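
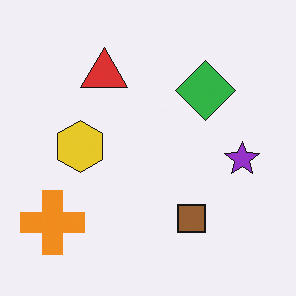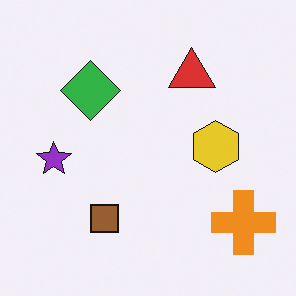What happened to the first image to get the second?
This is the original image flipped horizontally (left ↔ right).

The orange cross is in the bottom-left of the first image and the bottom-right of the second — shapes on opposite sides of the vertical midline have swapped in a mirror flip.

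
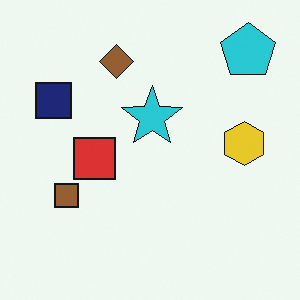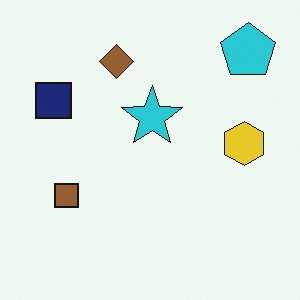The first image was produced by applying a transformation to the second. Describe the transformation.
The first image is the second overlaid with an additional red square.

A red square appears in the first image that is absent from the second.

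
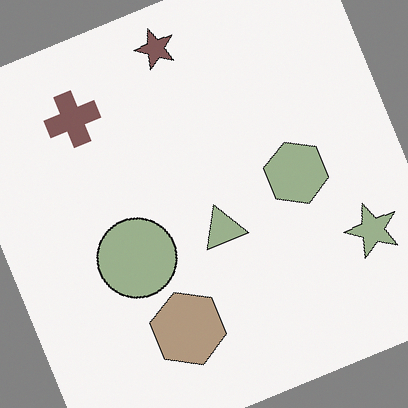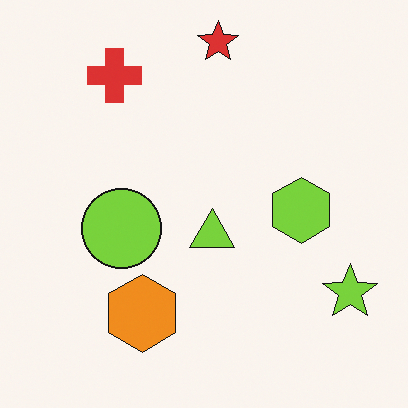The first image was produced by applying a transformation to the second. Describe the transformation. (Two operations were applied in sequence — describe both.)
Heavily desaturated, then rotated counter-clockwise by a moderate amount.

All colors are more muted and greyish — a global saturation change. Every shape is tilted by the same angle and the image corners show triangular fill wedges — a whole-image rotation by a non-right angle.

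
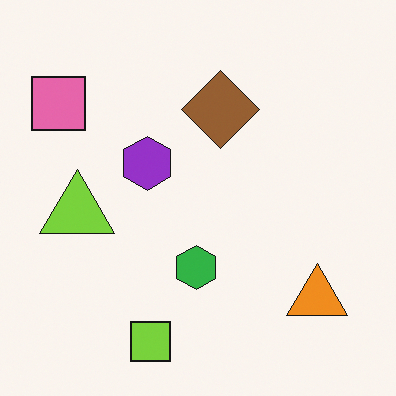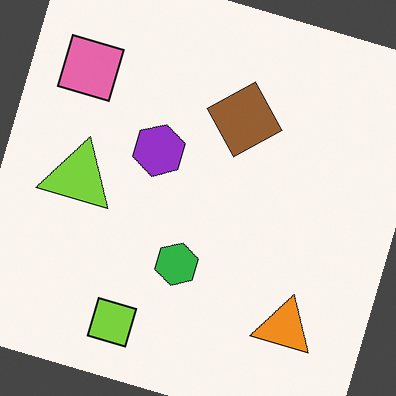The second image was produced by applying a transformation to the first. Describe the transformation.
The second image is the first rotated clockwise by a clearly visible amount.

Every shape is tilted by the same angle and the image corners show triangular fill wedges — a whole-image rotation by a non-right angle.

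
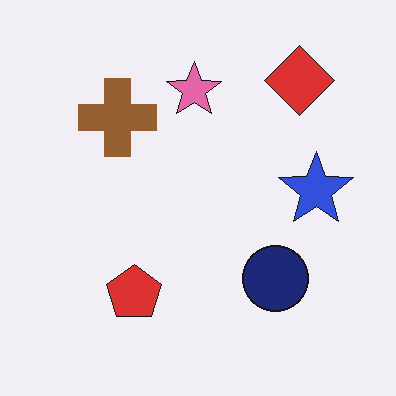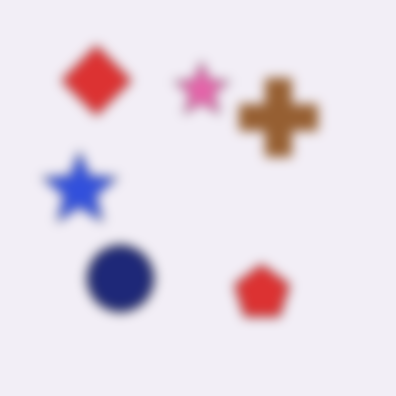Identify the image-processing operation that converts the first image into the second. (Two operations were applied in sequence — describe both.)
It was heavily blurred, then flipped horizontally (left ↔ right).

Shape edges and outlines are uniformly softened across the whole image. The blue star is in the right of the first image and the left of the second — shapes on opposite sides of the vertical midline have swapped in a mirror flip.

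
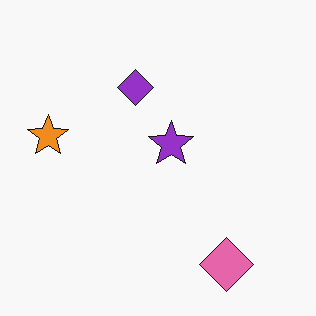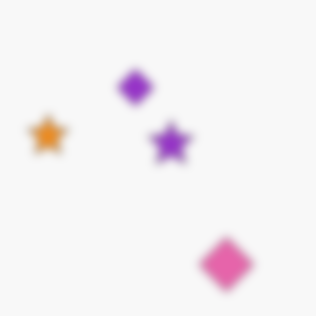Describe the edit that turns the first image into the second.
It was heavily blurred.

Shape edges and outlines are uniformly softened across the whole image.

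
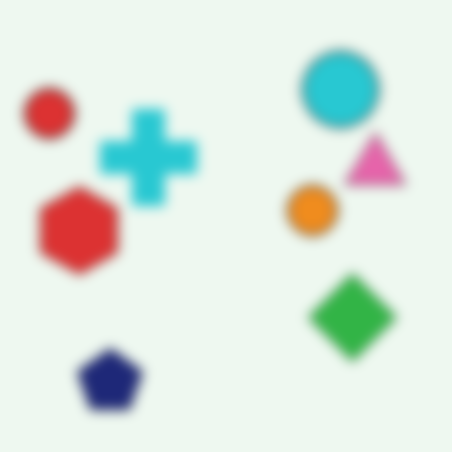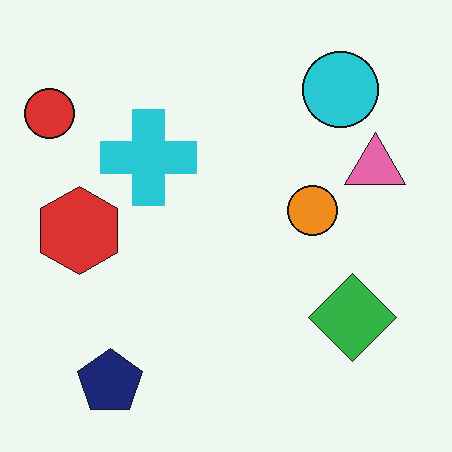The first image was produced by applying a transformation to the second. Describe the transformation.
The first image is the second strongly gaussian-blurred.

Shape edges and outlines are uniformly softened across the whole image.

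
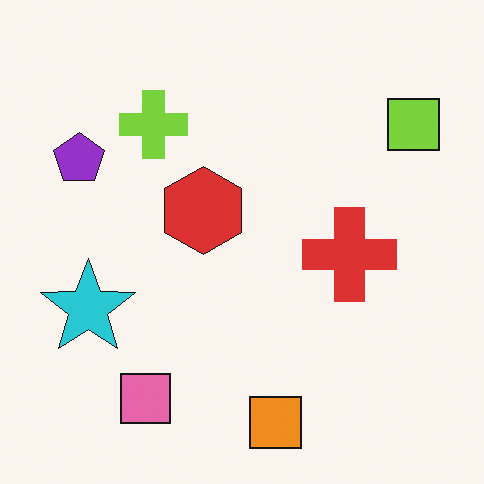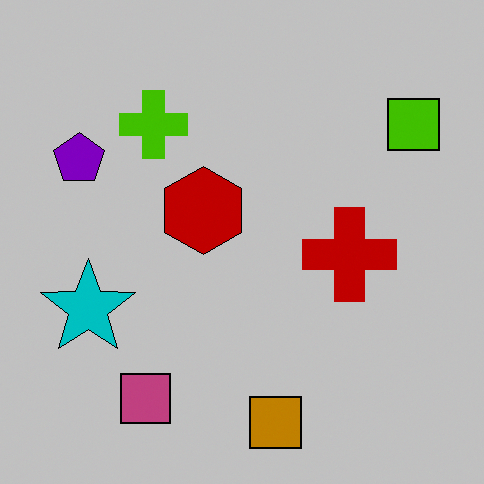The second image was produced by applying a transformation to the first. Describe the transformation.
Aggressively posterized.

Each flat color has snapped to a coarser quantized level — most visibly, the near-white background has dropped to a flat grey.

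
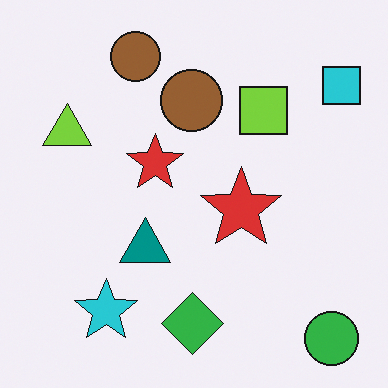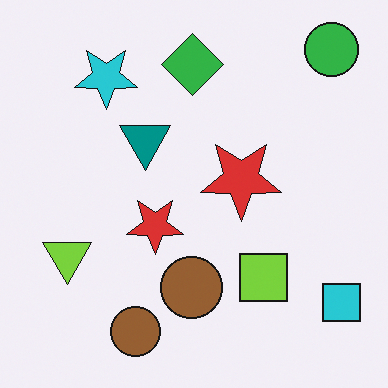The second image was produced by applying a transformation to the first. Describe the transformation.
This is the original image flipped vertically (top ↔ bottom).

The green circle is in the bottom-right of the first image and the top-right of the second — shapes on opposite sides of the horizontal midline have swapped in a mirror flip.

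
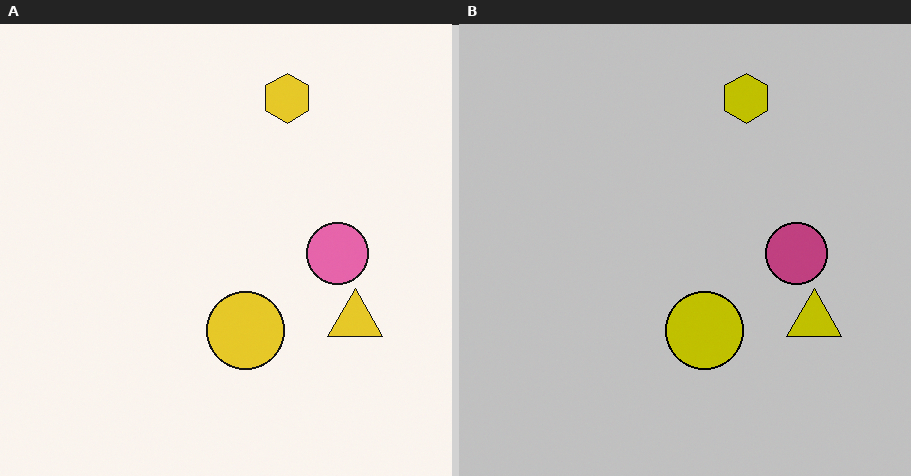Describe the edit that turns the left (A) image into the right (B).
Aggressively posterized.

Each flat color has snapped to a coarser quantized level — most visibly, the near-white background has dropped to a flat grey.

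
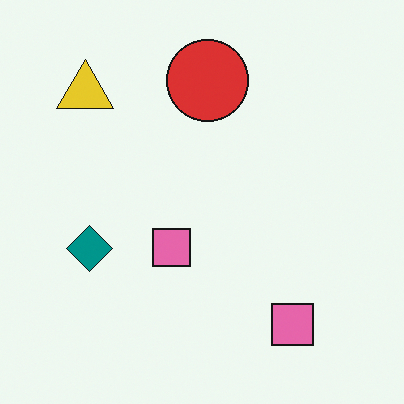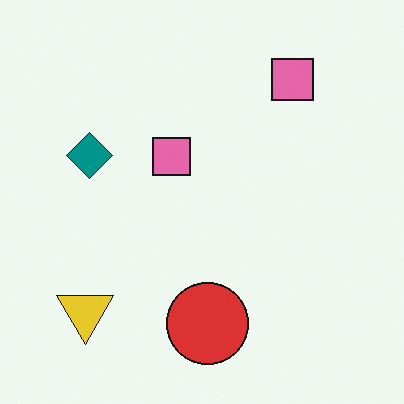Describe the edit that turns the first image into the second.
Flipped vertically (top ↔ bottom).

The red circle is in the top of the first image and the bottom of the second — shapes on opposite sides of the horizontal midline have swapped in a mirror flip.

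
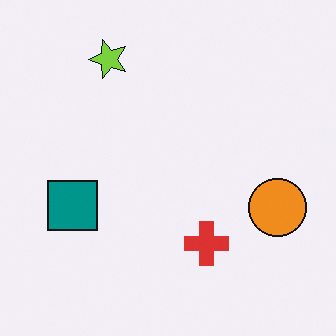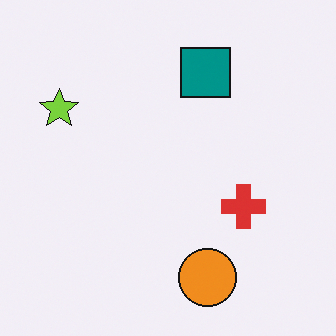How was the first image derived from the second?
This is the original image transposed (reflected across the top-left ↔ bottom-right diagonal).

Shapes have swapped their row and column positions — what was in the top-right is now in the bottom-left — a diagonal reflection.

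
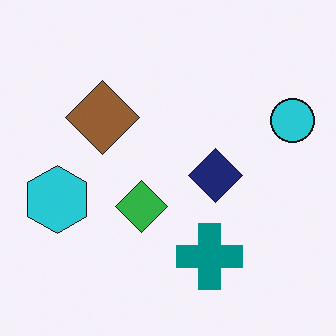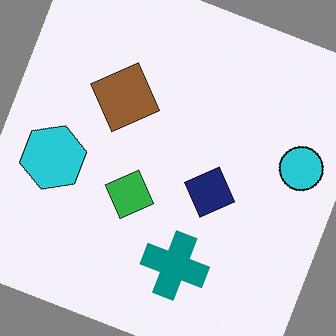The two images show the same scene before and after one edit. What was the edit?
The transformation is: rotated clockwise by a clearly visible amount.

Every shape is tilted by the same angle and the image corners show triangular fill wedges — a whole-image rotation by a non-right angle.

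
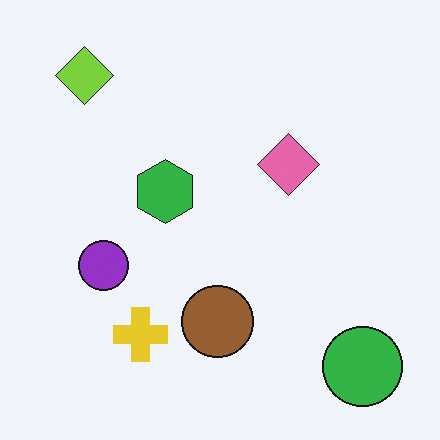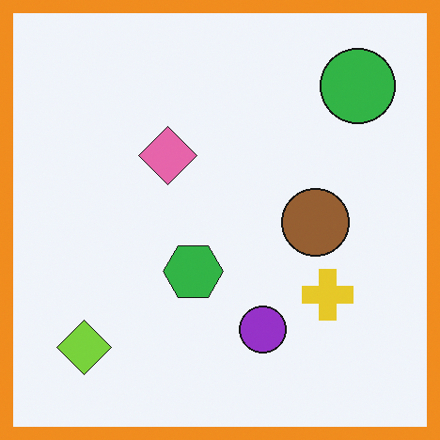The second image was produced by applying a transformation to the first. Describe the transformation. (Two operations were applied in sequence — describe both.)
The image was rotated 90° counter-clockwise, then framed with a orange border.

The green circle sits in the bottom-right of the first image and the top-right of the second — consistent with a whole-image 90° counter-clockwise rotation. A solid orange frame runs around the edge of the second image, with the content slightly shrunk inside it.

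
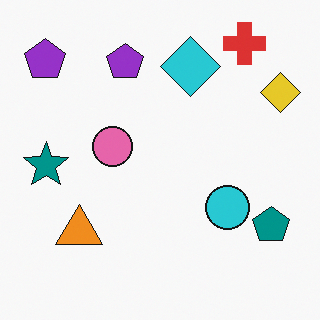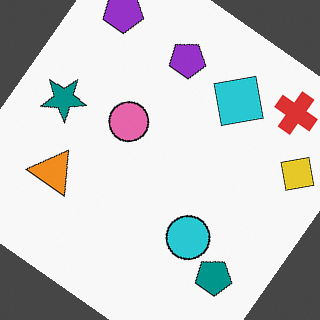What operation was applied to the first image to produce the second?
It was rotated clockwise by a large amount — several tens of degrees.

Every shape is tilted by the same angle and the image corners show triangular fill wedges — a whole-image rotation by a non-right angle.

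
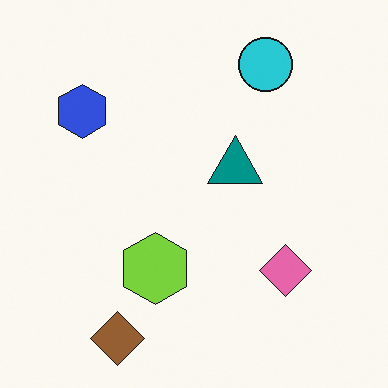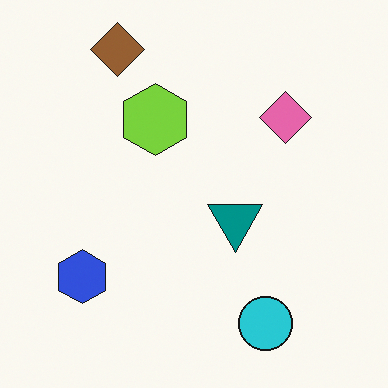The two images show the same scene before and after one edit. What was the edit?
The transformation is: flipped vertically (top ↔ bottom).

The brown diamond is in the bottom-left of the first image and the top-left of the second — shapes on opposite sides of the horizontal midline have swapped in a mirror flip.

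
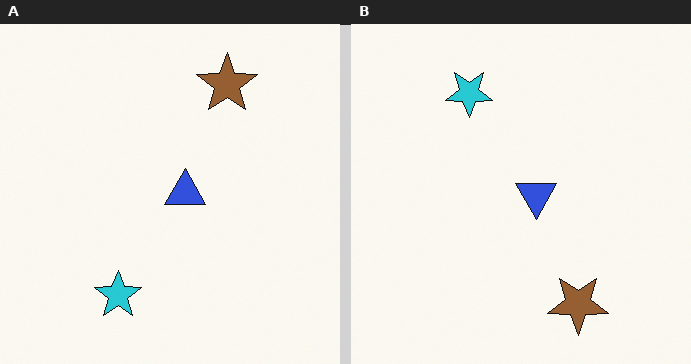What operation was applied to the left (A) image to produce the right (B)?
The right (B) image is the left (A) flipped vertically (top ↔ bottom).

The brown star is in the top-right of the left (A) image and the bottom-right of the right (B) — shapes on opposite sides of the horizontal midline have swapped in a mirror flip.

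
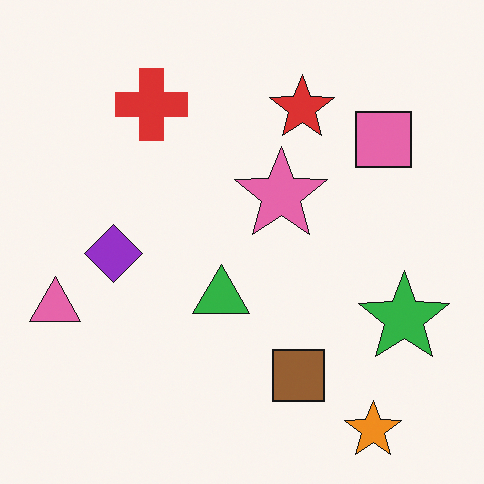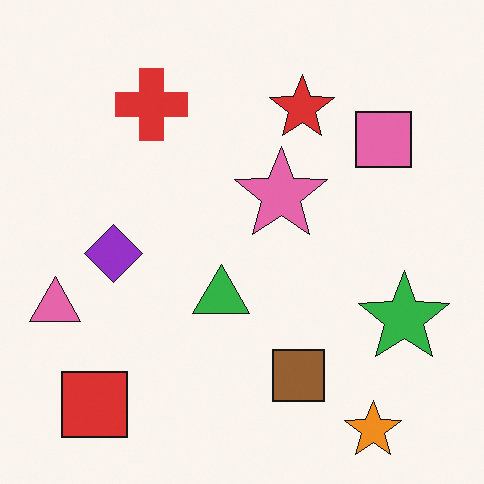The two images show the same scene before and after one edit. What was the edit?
This is the original image overlaid with an additional red square.

A red square appears in the second image that is absent from the first.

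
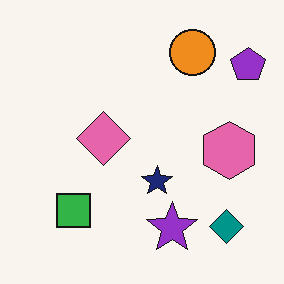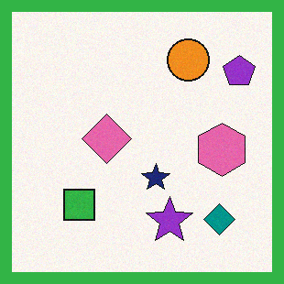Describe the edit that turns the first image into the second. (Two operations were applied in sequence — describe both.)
The transformation is: degraded with a light layer of grain, then framed with a green border.

Random speckle covers the whole image, including the flat background. A solid green frame runs around the edge of the second image, with the content slightly shrunk inside it.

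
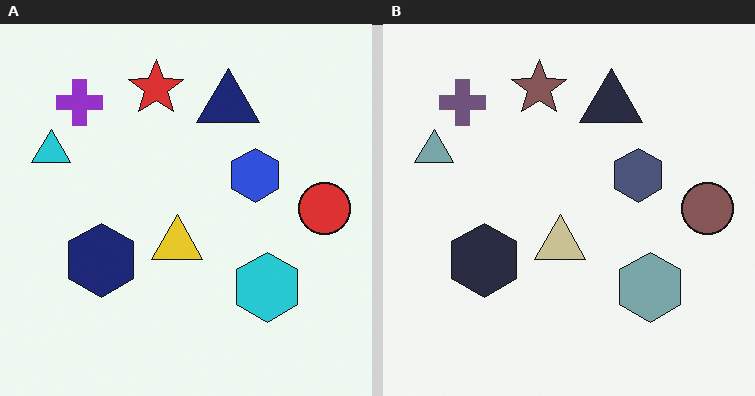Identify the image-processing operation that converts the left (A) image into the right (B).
The right (B) image is the left (A) made much more muted (saturation change).

All colors are more muted and greyish — a global saturation change.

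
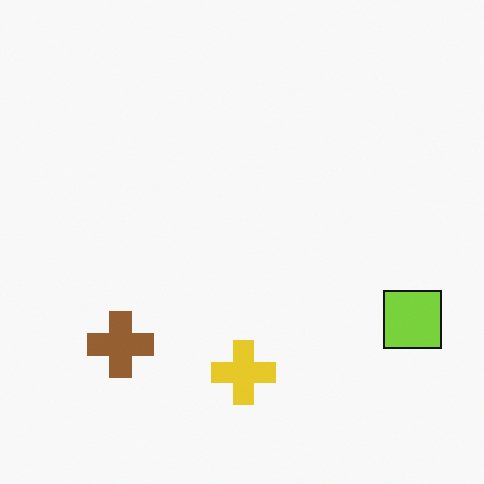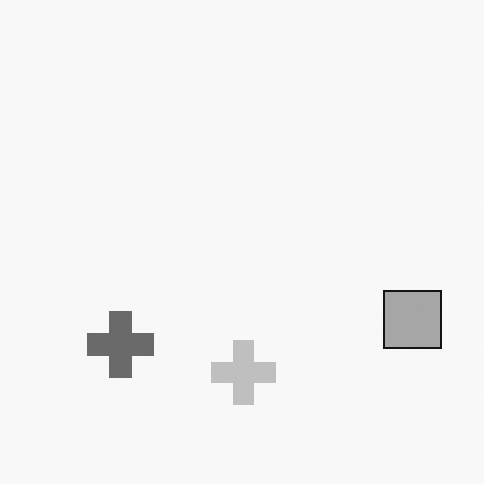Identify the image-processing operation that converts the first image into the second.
It was converted to grayscale.

All color is removed — every shape is now a shade of grey.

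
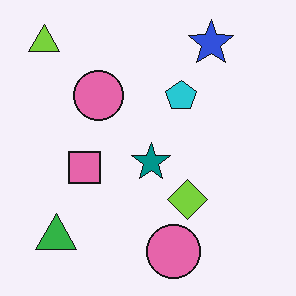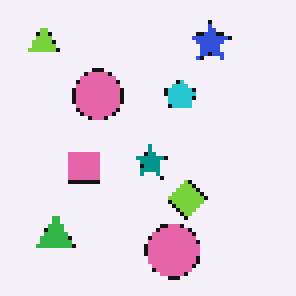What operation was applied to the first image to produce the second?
The transformation is: lightly pixelated (a mild mosaic effect).

Shapes are reduced to large square blocks; fine edges and outlines are lost — a downscale-then-upscale (mosaic) effect.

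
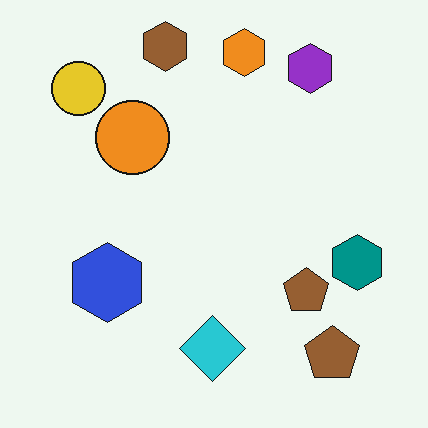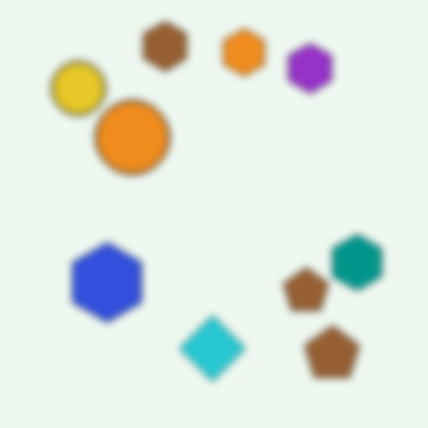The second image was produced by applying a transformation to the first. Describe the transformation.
The second image is the first noticeably gaussian-blurred.

Shape edges and outlines are uniformly softened across the whole image.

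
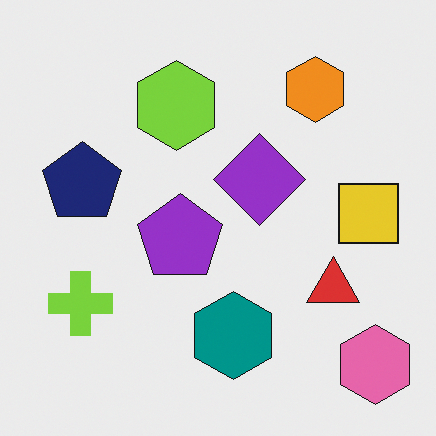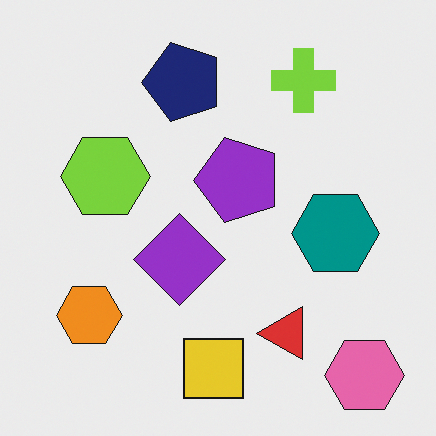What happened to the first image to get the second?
Transposed (reflected across the top-left ↔ bottom-right diagonal).

Shapes have swapped their row and column positions — what was in the top-right is now in the bottom-left — a diagonal reflection.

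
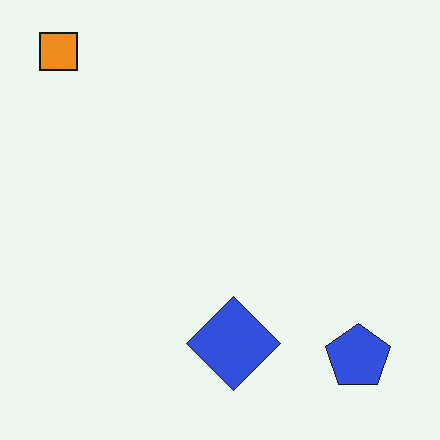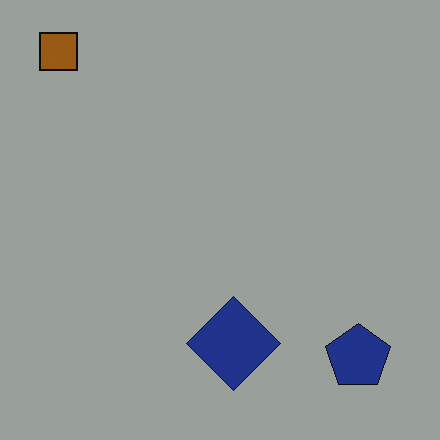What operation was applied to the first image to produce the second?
The second image is the first noticeably darkened.

Every pixel — background and shapes alike — is uniformly darkened.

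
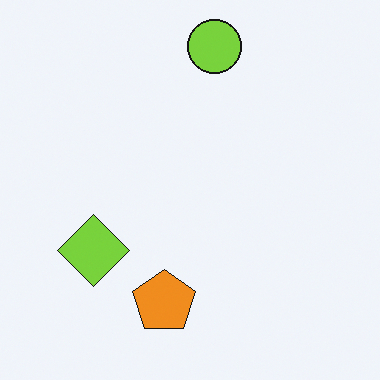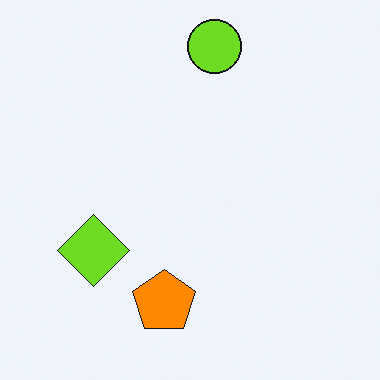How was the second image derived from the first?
The second image is the first slightly oversaturated.

All colors are more vivid — a global saturation change.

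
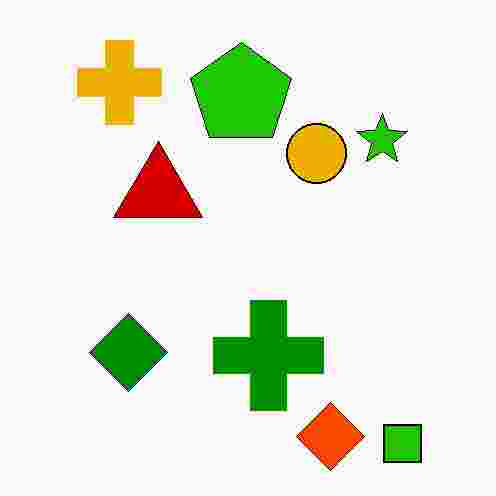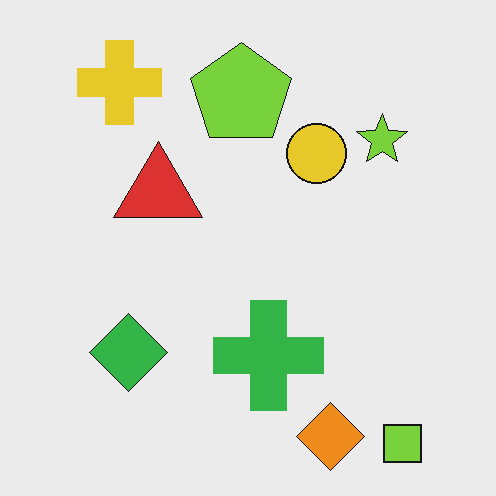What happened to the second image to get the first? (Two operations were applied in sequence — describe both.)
This is the original image given much higher contrast, then heavily JPEG-compressed with obvious blocking artifacts.

Tones are pushed away from mid-grey across the whole image — a global contrast change. Blocky 8×8 compression artifacts appear around shape edges and the flat background shows ringing — characteristic JPEG degradation.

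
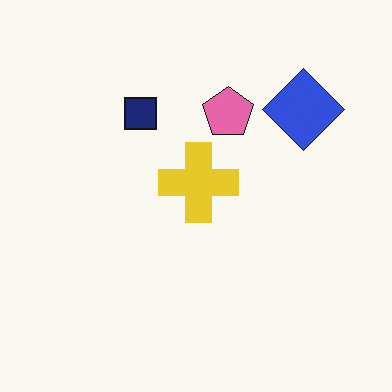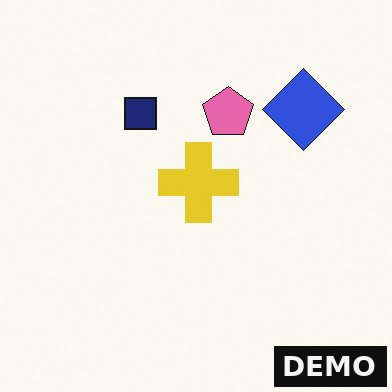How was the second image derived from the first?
The second image is the first watermarked with the text "DEMO" in the lower-right corner.

A dark label reading "DEMO" appears in the lower-right corner.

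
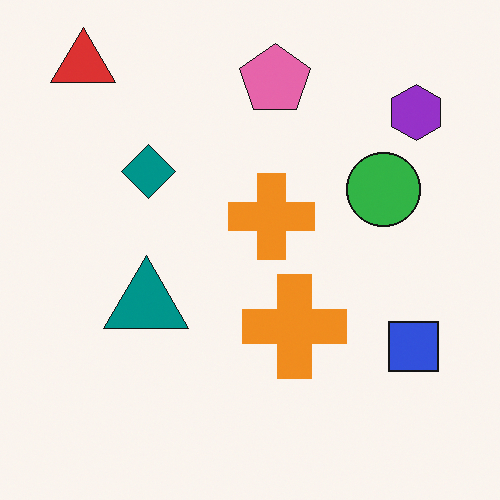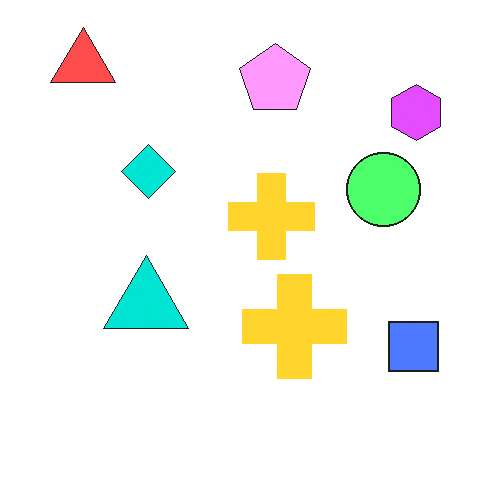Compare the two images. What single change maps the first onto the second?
The image was brightened a lot.

Every pixel — background and shapes alike — is uniformly brightened.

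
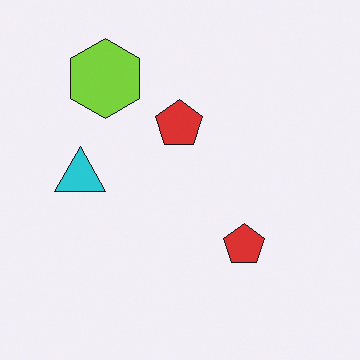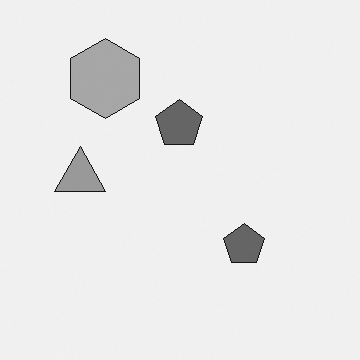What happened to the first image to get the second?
This is the original image converted to grayscale.

All color is removed — every shape is now a shade of grey.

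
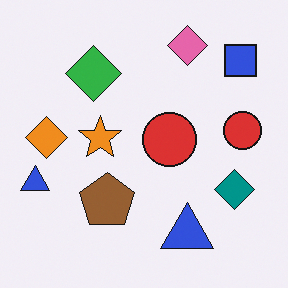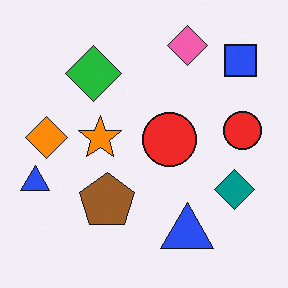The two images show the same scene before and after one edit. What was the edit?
This is the original image slightly oversaturated.

All colors are more vivid — a global saturation change.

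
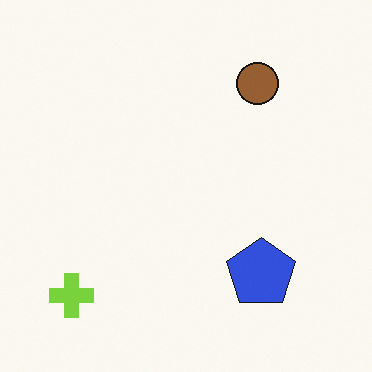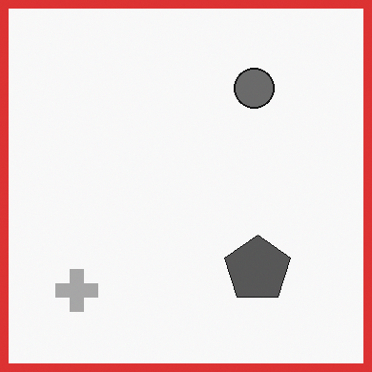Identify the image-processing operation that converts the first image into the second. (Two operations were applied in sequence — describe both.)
The image was converted to grayscale, then framed with a red border.

All color is removed — every shape is now a shade of grey. A solid red frame runs around the edge of the second image, with the content slightly shrunk inside it.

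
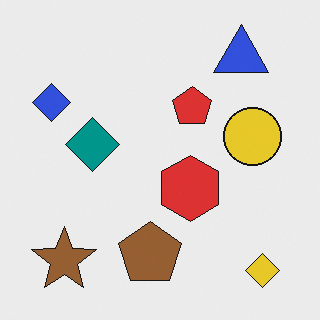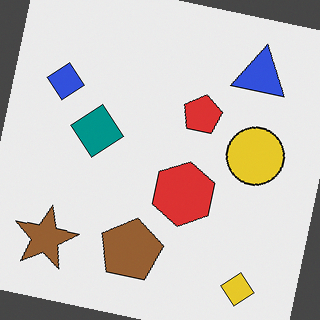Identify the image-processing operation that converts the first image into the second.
The image was rotated clockwise by a few degrees.

Every shape is tilted by the same angle and the image corners show triangular fill wedges — a whole-image rotation by a non-right angle.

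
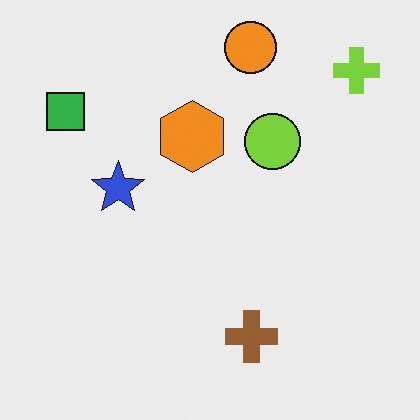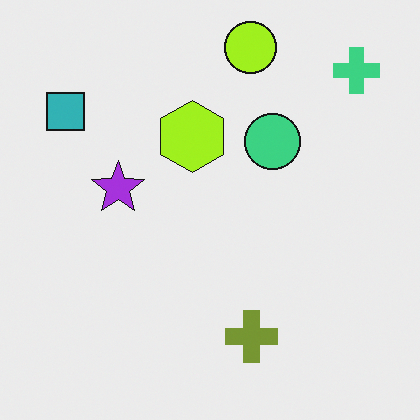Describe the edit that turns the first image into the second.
Hue-shifted slightly.

Every shape's color has rotated by the same amount around the hue wheel — a uniform hue shift.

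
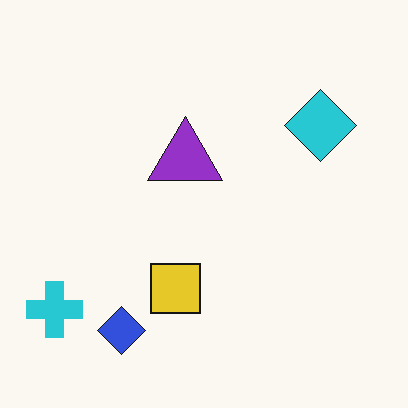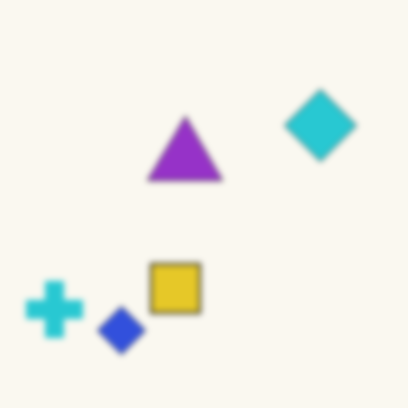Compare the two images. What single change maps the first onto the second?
This is the original image noticeably gaussian-blurred.

Shape edges and outlines are uniformly softened across the whole image.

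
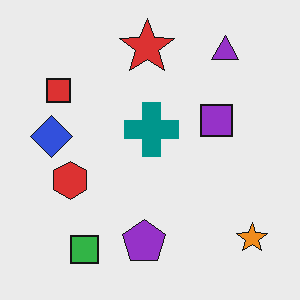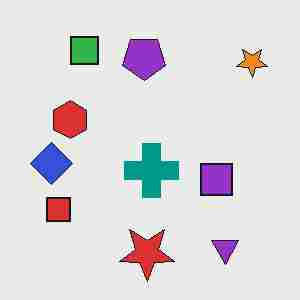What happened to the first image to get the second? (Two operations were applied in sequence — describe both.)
The image was flipped vertically (top ↔ bottom), then degraded with heavy JPEG compression.

The red star is in the top of the first image and the bottom of the second — shapes on opposite sides of the horizontal midline have swapped in a mirror flip. Blocky 8×8 compression artifacts appear around shape edges and the flat background shows ringing — characteristic JPEG degradation.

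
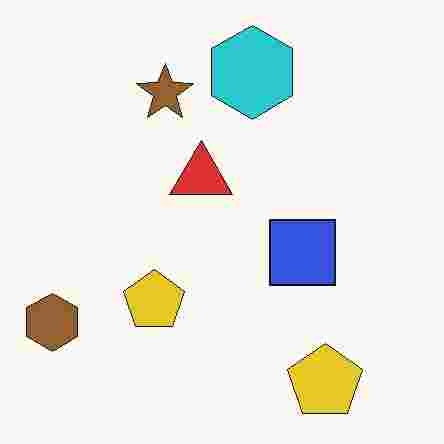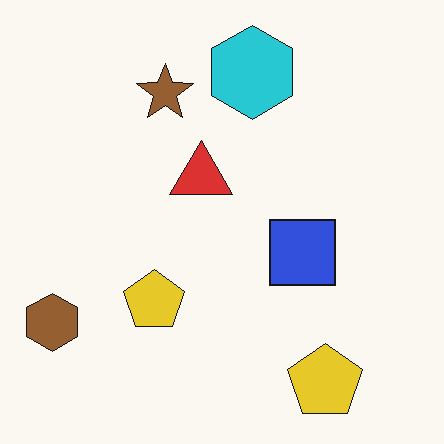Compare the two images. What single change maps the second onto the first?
The first image is the second heavily JPEG-compressed with obvious blocking artifacts.

Blocky 8×8 compression artifacts appear around shape edges and the flat background shows ringing — characteristic JPEG degradation.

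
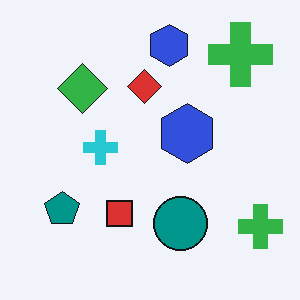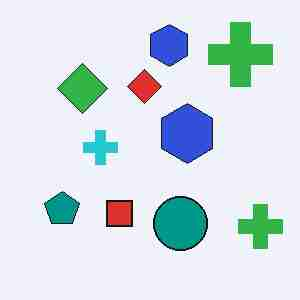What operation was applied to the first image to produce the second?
The image was degraded with heavy JPEG compression.

Blocky 8×8 compression artifacts appear around shape edges and the flat background shows ringing — characteristic JPEG degradation.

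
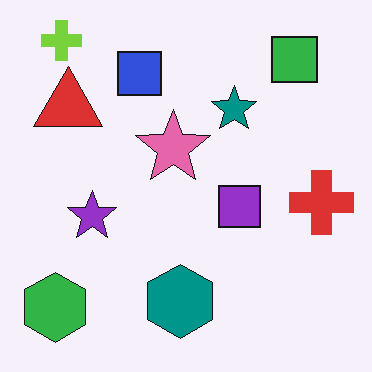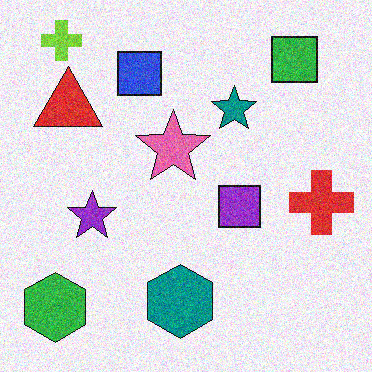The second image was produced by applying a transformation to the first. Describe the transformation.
Degraded with moderate additive noise.

Random speckle covers the whole image, including the flat background.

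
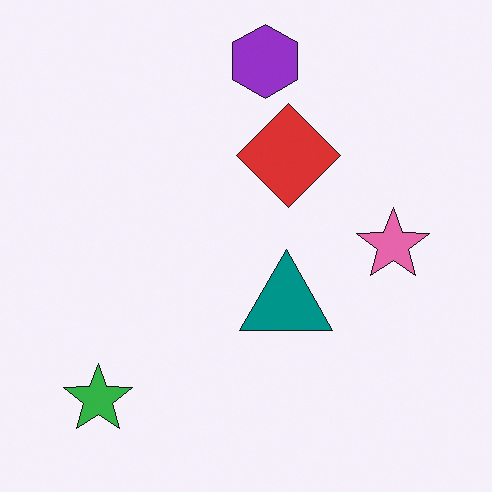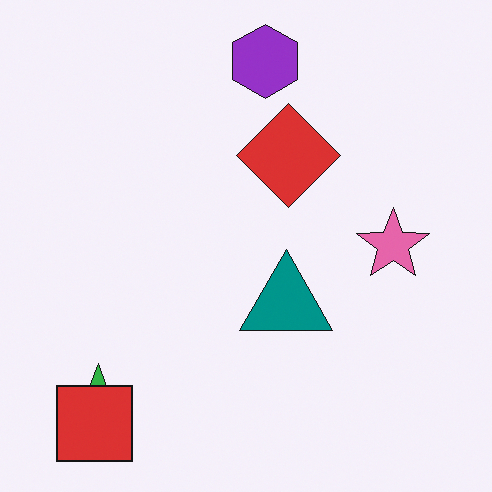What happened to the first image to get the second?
The image was overlaid with an additional red square.

A red square appears in the second image that is absent from the first.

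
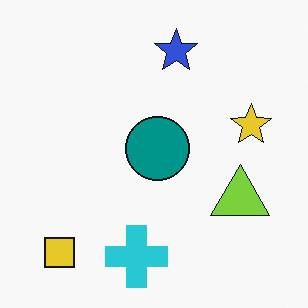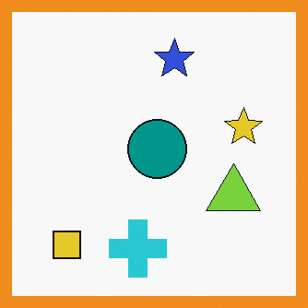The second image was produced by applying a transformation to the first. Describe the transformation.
Framed with a orange border.

A solid orange frame runs around the edge of the second image, with the content slightly shrunk inside it.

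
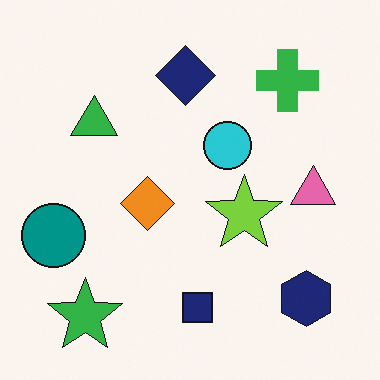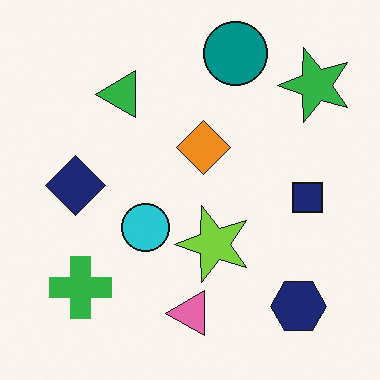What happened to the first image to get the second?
This is the original image transposed (reflected across the top-left ↔ bottom-right diagonal).

Shapes have swapped their row and column positions — what was in the top-right is now in the bottom-left — a diagonal reflection.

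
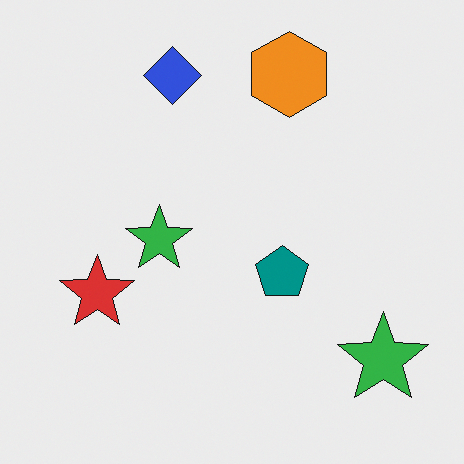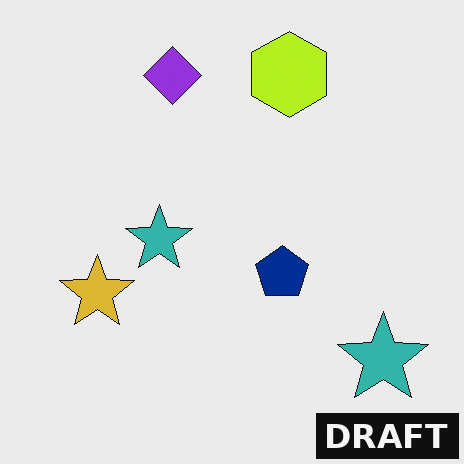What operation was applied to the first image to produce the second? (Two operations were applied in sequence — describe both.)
This is the original image hue-shifted by a small amount, then watermarked with the text "DRAFT" in the lower-right corner.

Every shape's color has rotated by the same amount around the hue wheel — a uniform hue shift. A dark label reading "DRAFT" appears in the lower-right corner.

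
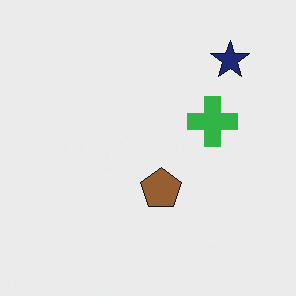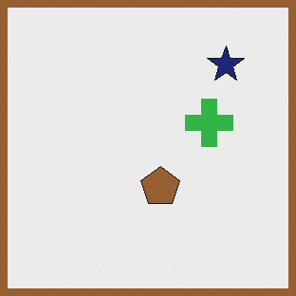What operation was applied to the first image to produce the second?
This is the original image framed with a brown border.

A solid brown frame runs around the edge of the second image, with the content slightly shrunk inside it.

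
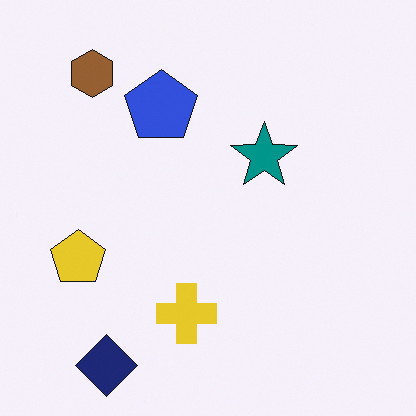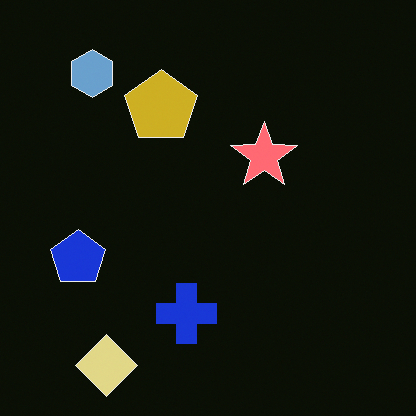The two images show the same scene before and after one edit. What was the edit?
It was color-inverted (negative).

The light background has become dark and every shape's color is its complement — a photographic negative.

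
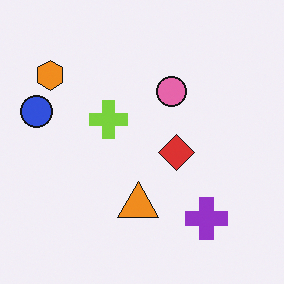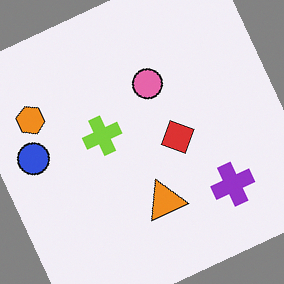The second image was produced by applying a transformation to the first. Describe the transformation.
The second image is the first rotated counter-clockwise by a clearly visible amount.

Every shape is tilted by the same angle and the image corners show triangular fill wedges — a whole-image rotation by a non-right angle.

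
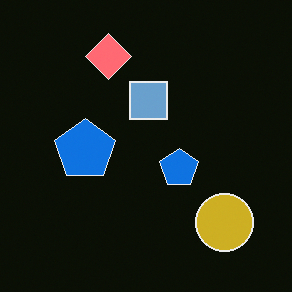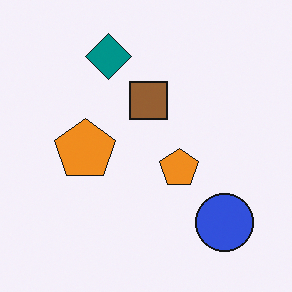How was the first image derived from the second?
The image was color-inverted (negative).

The light background has become dark and every shape's color is its complement — a photographic negative.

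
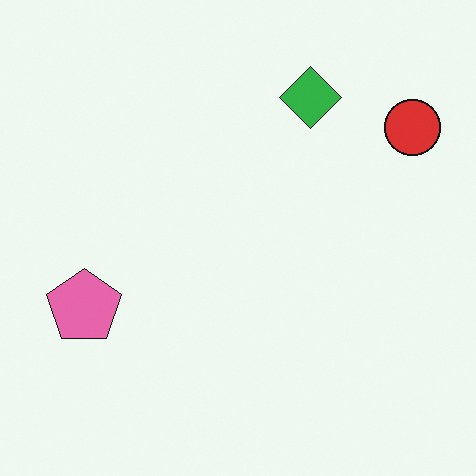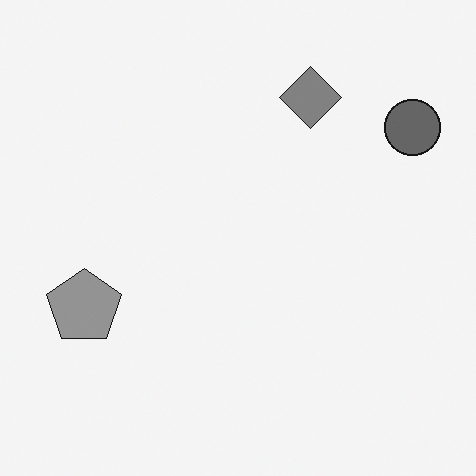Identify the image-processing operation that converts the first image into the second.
It was converted to grayscale.

All color is removed — every shape is now a shade of grey.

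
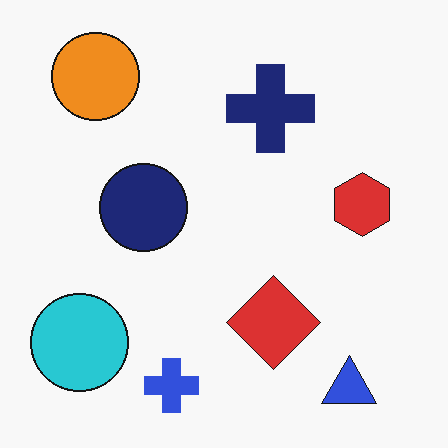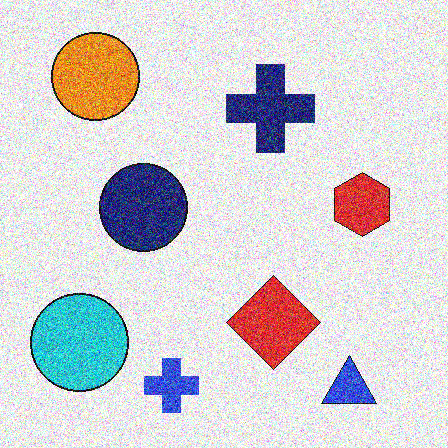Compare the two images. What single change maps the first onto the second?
The second image is the first degraded with strong gaussian noise.

Random speckle covers the whole image, including the flat background.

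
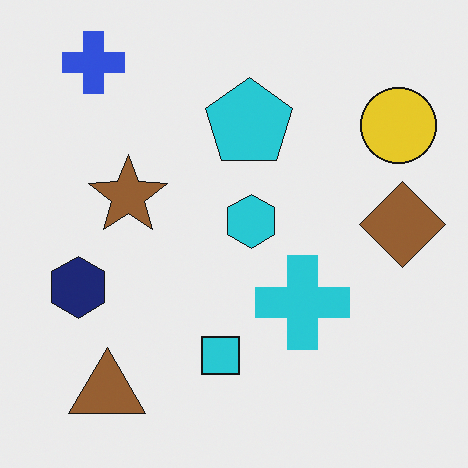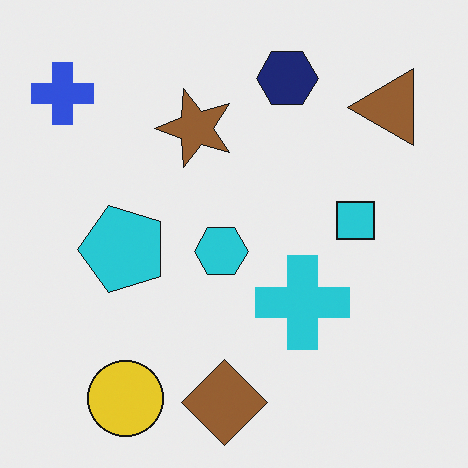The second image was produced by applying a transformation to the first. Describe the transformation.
This is the original image transposed (reflected across the top-left ↔ bottom-right diagonal).

Shapes have swapped their row and column positions — what was in the top-right is now in the bottom-left — a diagonal reflection.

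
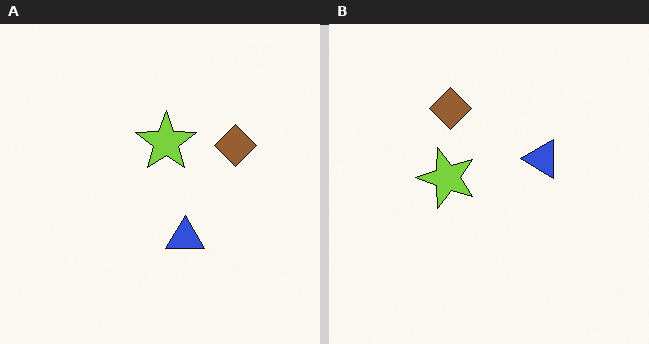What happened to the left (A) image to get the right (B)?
Rotated 90° counter-clockwise.

The brown diamond sits in the right of the left (A) image and the top of the right (B) — consistent with a whole-image 90° counter-clockwise rotation.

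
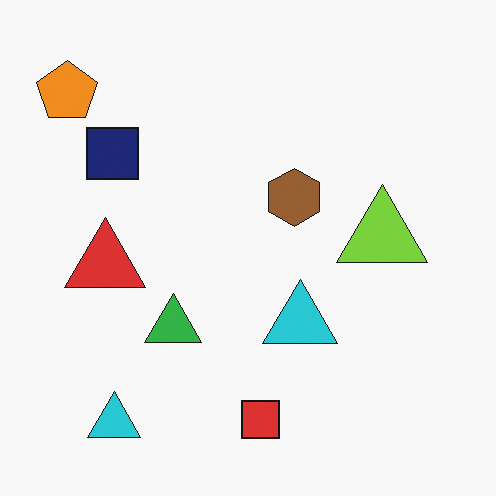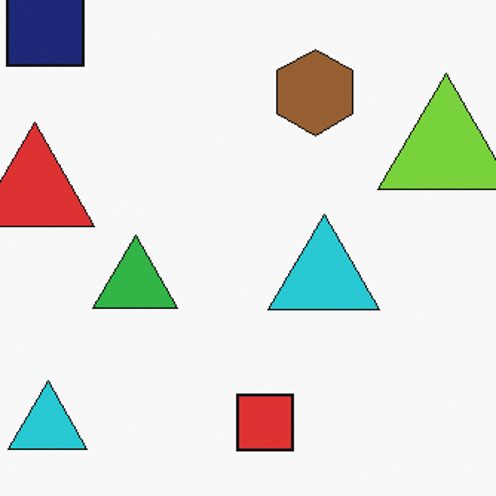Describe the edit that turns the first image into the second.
The transformation is: cropped slightly and scaled back up.

The visible shapes are larger and the field of view is narrower; shapes near the original edges may be partly or wholly outside the frame — a crop-and-rescale.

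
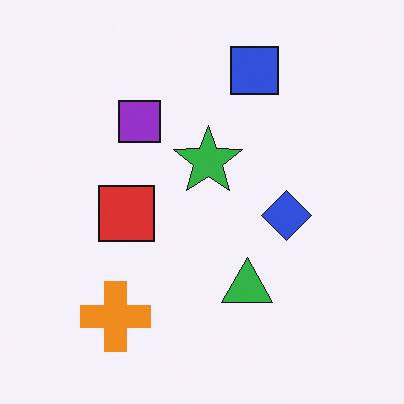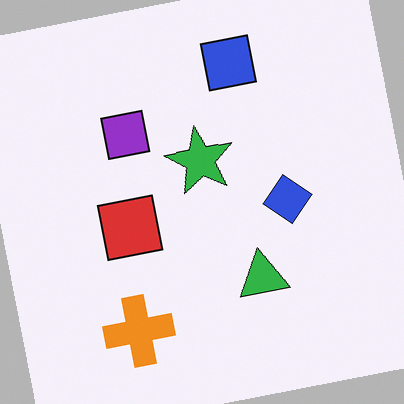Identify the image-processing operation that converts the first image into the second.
Rotated counter-clockwise by a slight angle.

Every shape is tilted by the same angle and the image corners show triangular fill wedges — a whole-image rotation by a non-right angle.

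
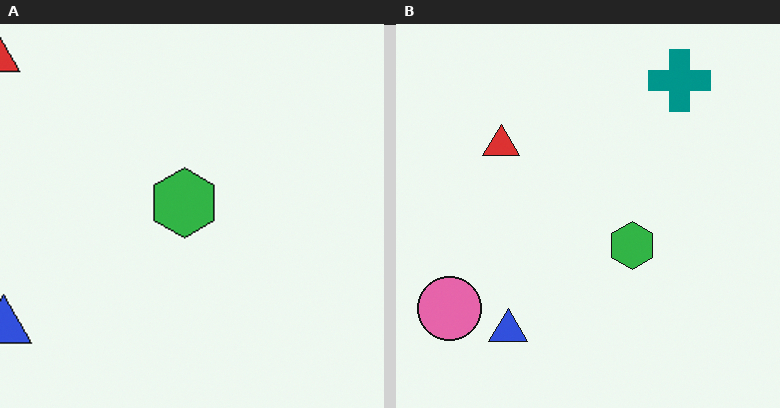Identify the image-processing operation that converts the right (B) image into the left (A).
The image was cropped to a modestly smaller region and rescaled.

The visible shapes are larger and the field of view is narrower; shapes near the original edges may be partly or wholly outside the frame — a crop-and-rescale.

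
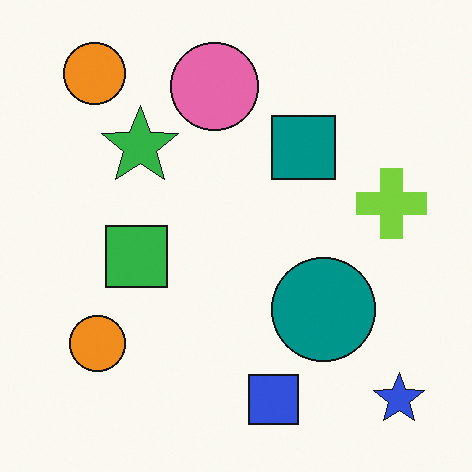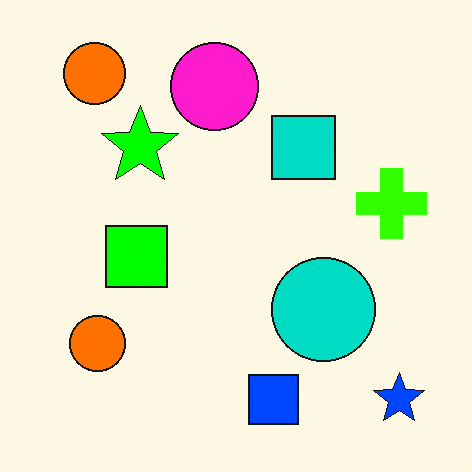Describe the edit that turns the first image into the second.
The second image is the first heavily oversaturated.

All colors are more vivid — a global saturation change.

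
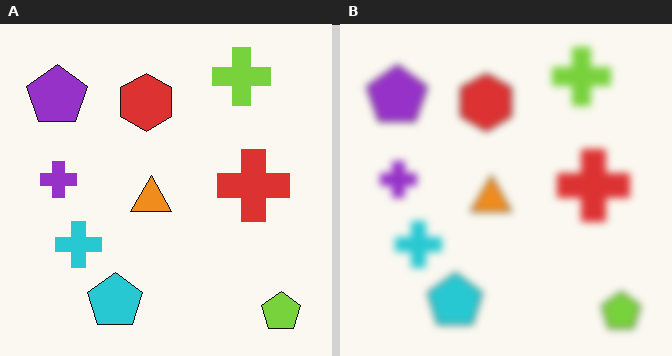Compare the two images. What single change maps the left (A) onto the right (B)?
The right (B) image is the left (A) noticeably gaussian-blurred.

Shape edges and outlines are uniformly softened across the whole image.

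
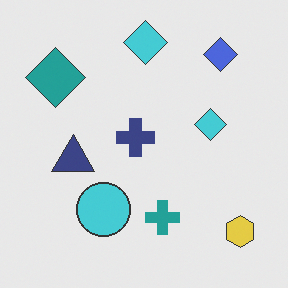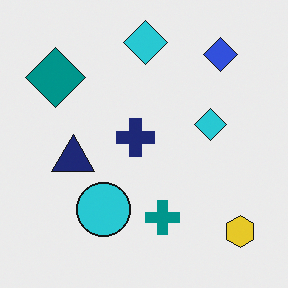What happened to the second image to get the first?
The image was given slightly reduced contrast.

Tones are pushed toward mid-grey across the whole image — a global contrast change.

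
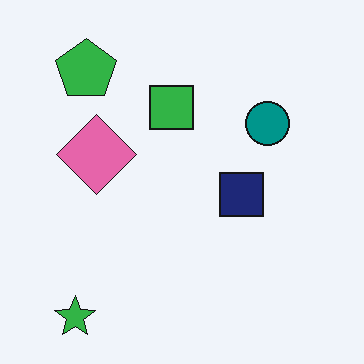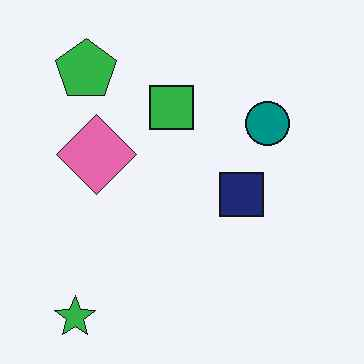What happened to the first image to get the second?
It was given moderate JPEG compression.

Blocky 8×8 compression artifacts appear around shape edges and the flat background shows ringing — characteristic JPEG degradation.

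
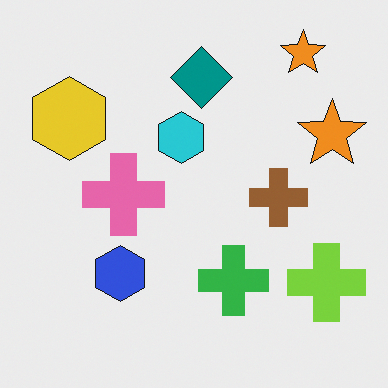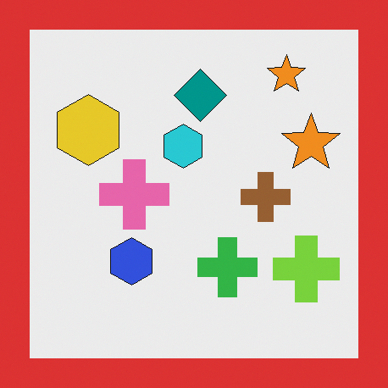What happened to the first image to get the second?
The transformation is: framed with a red border.

A solid red frame runs around the edge of the second image, with the content slightly shrunk inside it.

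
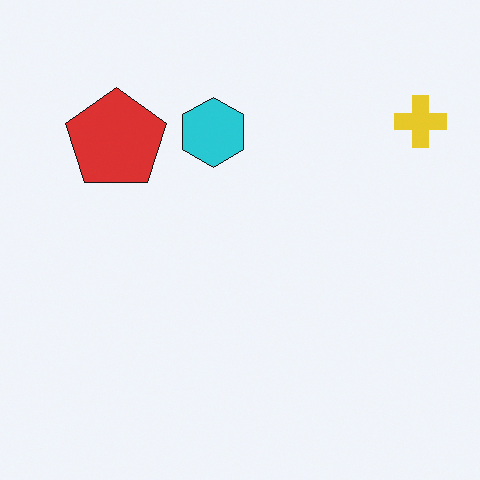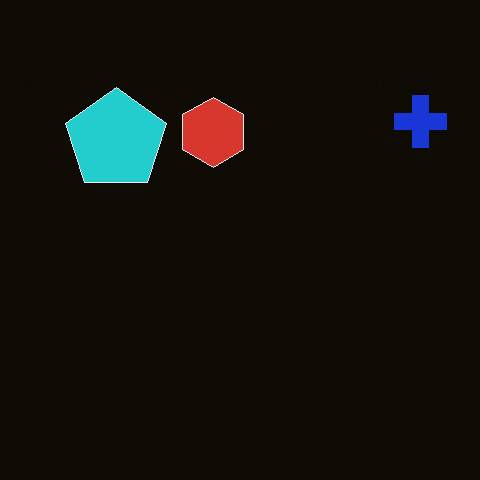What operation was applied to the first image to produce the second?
The second image is the first color-inverted (negative).

The light background has become dark and every shape's color is its complement — a photographic negative.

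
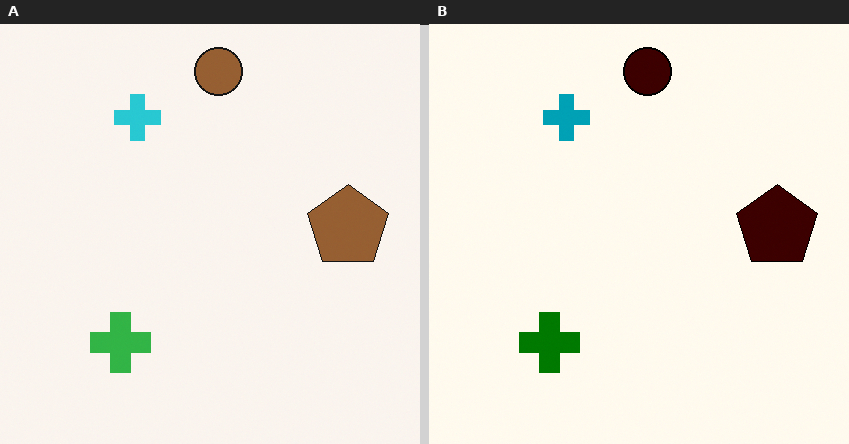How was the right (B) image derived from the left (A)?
It was given much higher contrast.

Tones are pushed away from mid-grey across the whole image — a global contrast change.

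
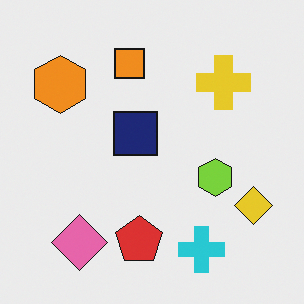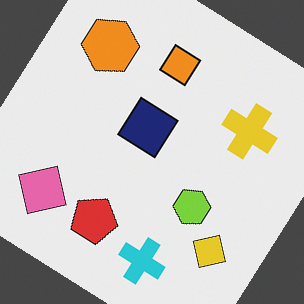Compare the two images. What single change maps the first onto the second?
The second image is the first rotated clockwise by a large amount — several tens of degrees.

Every shape is tilted by the same angle and the image corners show triangular fill wedges — a whole-image rotation by a non-right angle.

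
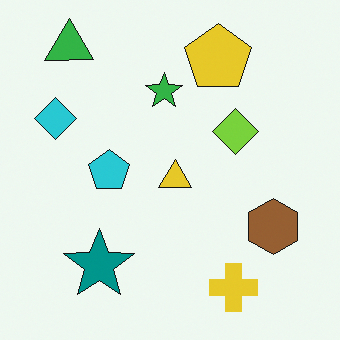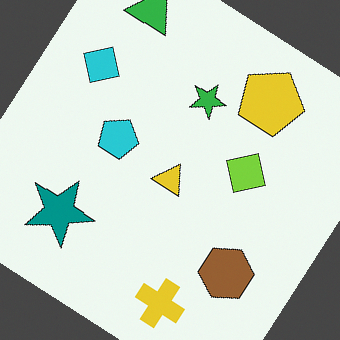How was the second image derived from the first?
The transformation is: rotated clockwise by a large amount — several tens of degrees.

Every shape is tilted by the same angle and the image corners show triangular fill wedges — a whole-image rotation by a non-right angle.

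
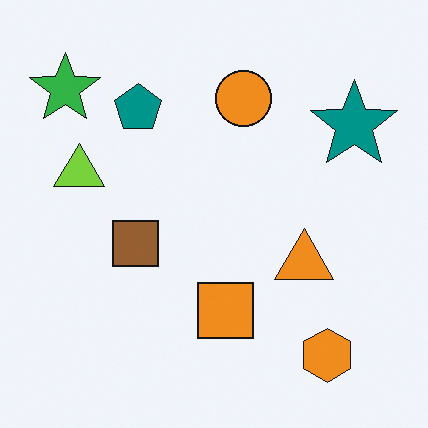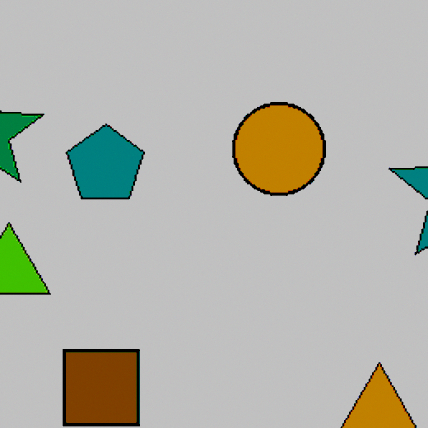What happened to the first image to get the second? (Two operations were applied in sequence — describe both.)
The second image is the first cropped tightly and scaled back up, then aggressively posterized.

The visible shapes are larger and the field of view is narrower; shapes near the original edges may be partly or wholly outside the frame — a crop-and-rescale. Each flat color has snapped to a coarser quantized level — most visibly, the near-white background has dropped to a flat grey.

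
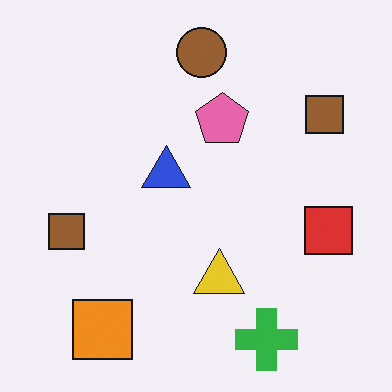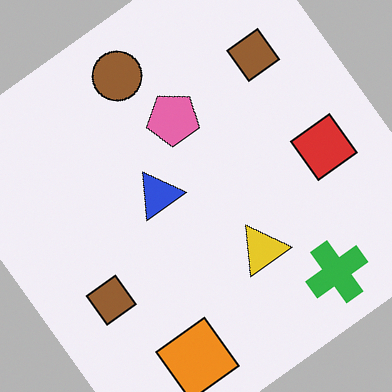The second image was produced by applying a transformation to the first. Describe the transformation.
This is the original image rotated counter-clockwise by a large amount — several tens of degrees.

Every shape is tilted by the same angle and the image corners show triangular fill wedges — a whole-image rotation by a non-right angle.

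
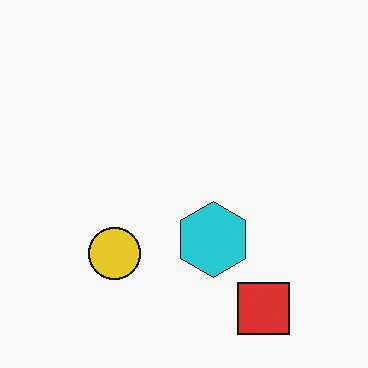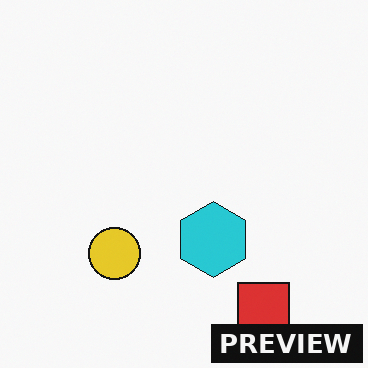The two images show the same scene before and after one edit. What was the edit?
This is the original image watermarked with the text "PREVIEW" in the lower-right corner.

A dark label reading "PREVIEW" appears in the lower-right corner.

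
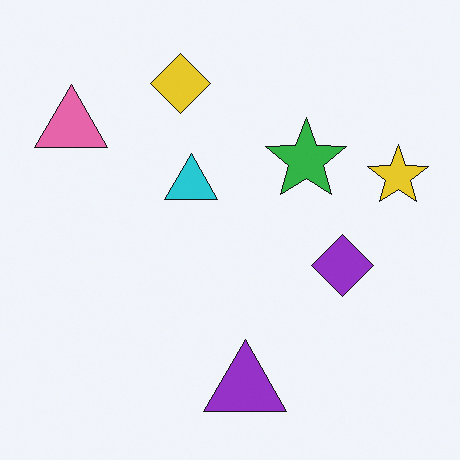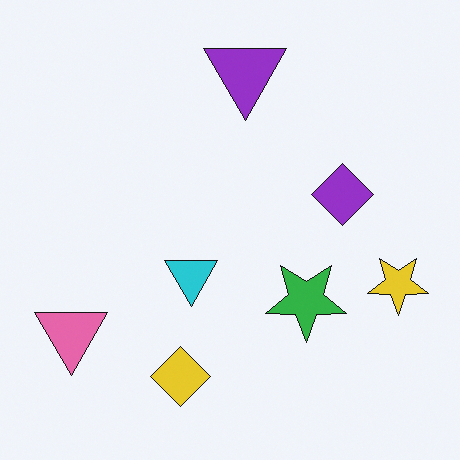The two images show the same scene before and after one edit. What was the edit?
Flipped vertically (top ↔ bottom).

The purple triangle is in the bottom of the first image and the top of the second — shapes on opposite sides of the horizontal midline have swapped in a mirror flip.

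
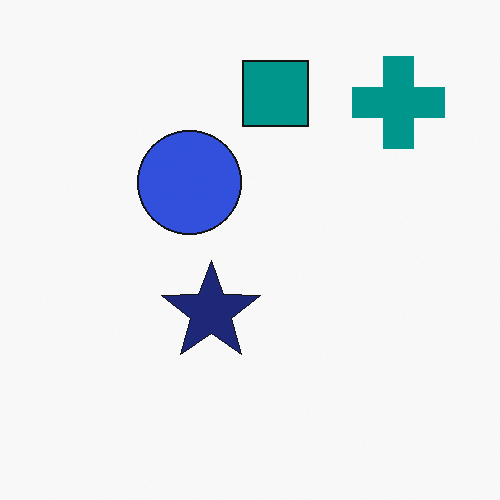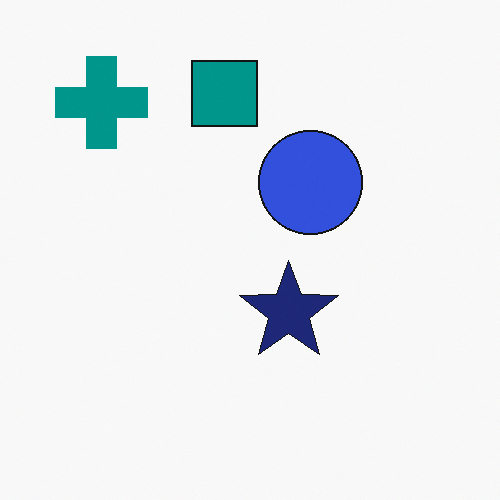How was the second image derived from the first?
The image was flipped horizontally (left ↔ right).

The teal cross is in the top-right of the first image and the top-left of the second — shapes on opposite sides of the vertical midline have swapped in a mirror flip.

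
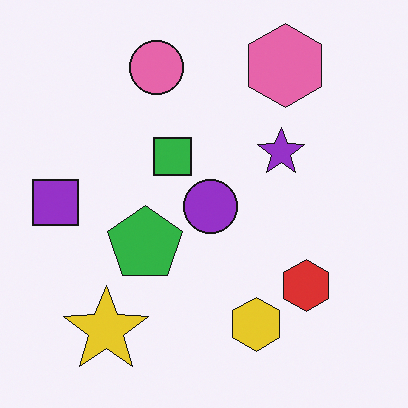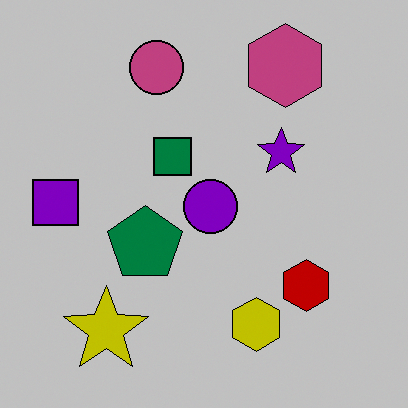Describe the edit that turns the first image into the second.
It was heavily posterized to just a handful of flat colors.

Each flat color has snapped to a coarser quantized level — most visibly, the near-white background has dropped to a flat grey.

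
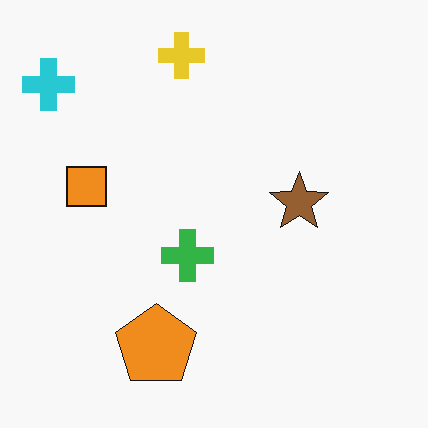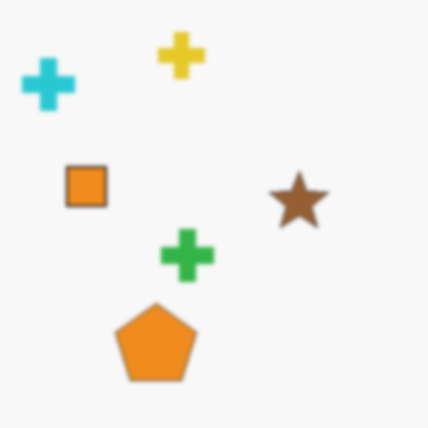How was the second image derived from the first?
The transformation is: given a subtle gaussian blur.

Shape edges and outlines are uniformly softened across the whole image.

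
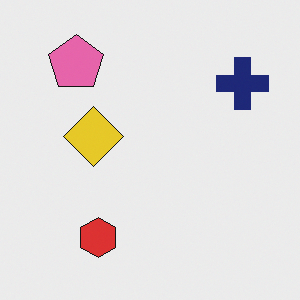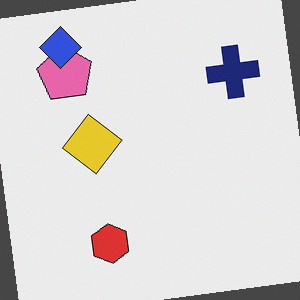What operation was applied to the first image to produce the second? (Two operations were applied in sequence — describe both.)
Rotated counter-clockwise by a small amount, then overlaid with an additional blue diamond.

Every shape is tilted by the same angle and the image corners show triangular fill wedges — a whole-image rotation by a non-right angle. A blue diamond appears in the second image that is absent from the first.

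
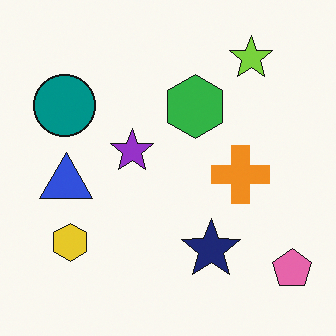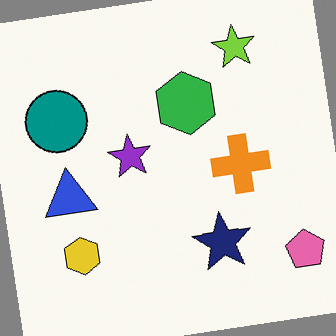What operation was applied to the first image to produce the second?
The second image is the first rotated counter-clockwise by a few degrees.

Every shape is tilted by the same angle and the image corners show triangular fill wedges — a whole-image rotation by a non-right angle.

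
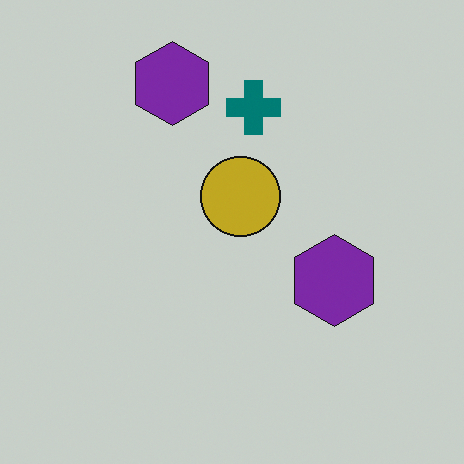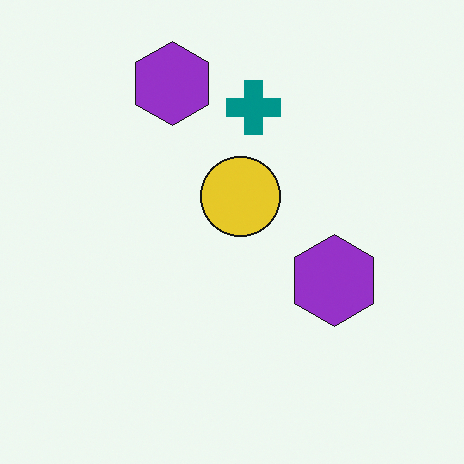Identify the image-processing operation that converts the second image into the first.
This is the original image slightly darkened.

Every pixel — background and shapes alike — is uniformly darkened.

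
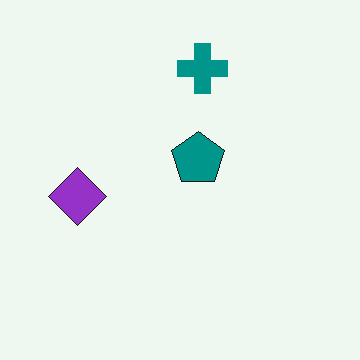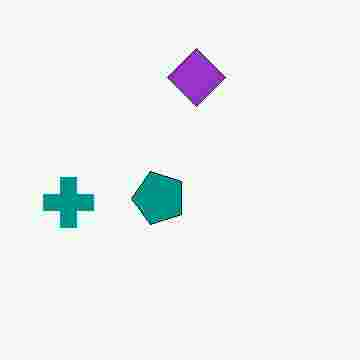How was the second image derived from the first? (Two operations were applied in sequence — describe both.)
The second image is the first transposed (reflected across the top-left ↔ bottom-right diagonal), then heavily JPEG-compressed with obvious blocking artifacts.

Shapes have swapped their row and column positions — what was in the top-right is now in the bottom-left — a diagonal reflection. Blocky 8×8 compression artifacts appear around shape edges and the flat background shows ringing — characteristic JPEG degradation.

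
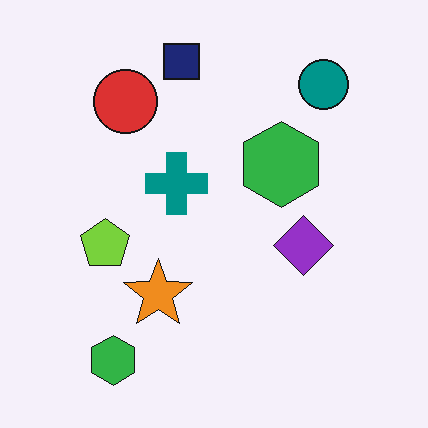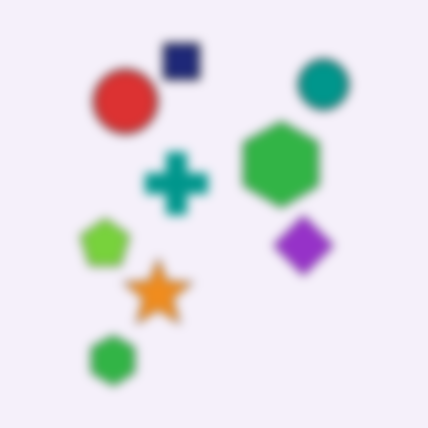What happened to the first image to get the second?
This is the original image strongly gaussian-blurred.

Shape edges and outlines are uniformly softened across the whole image.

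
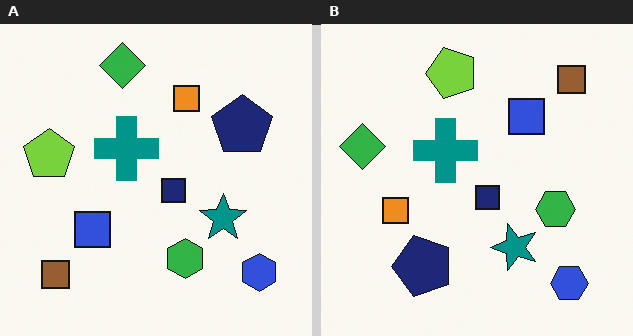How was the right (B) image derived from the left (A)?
It was transposed (reflected across the top-left ↔ bottom-right diagonal).

Shapes have swapped their row and column positions — what was in the top-right is now in the bottom-left — a diagonal reflection.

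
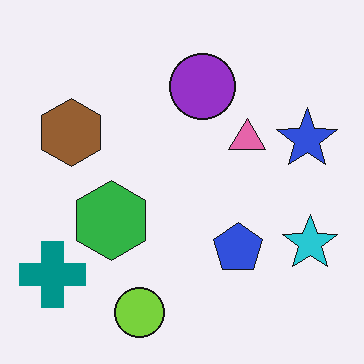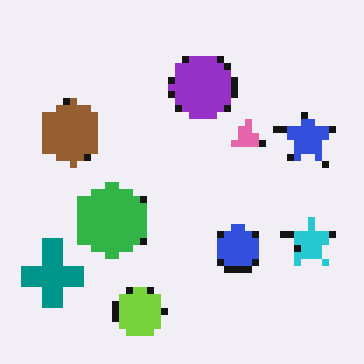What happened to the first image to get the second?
Pixelated into visible square blocks.

Shapes are reduced to large square blocks; fine edges and outlines are lost — a downscale-then-upscale (mosaic) effect.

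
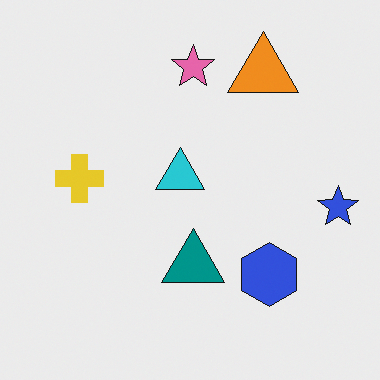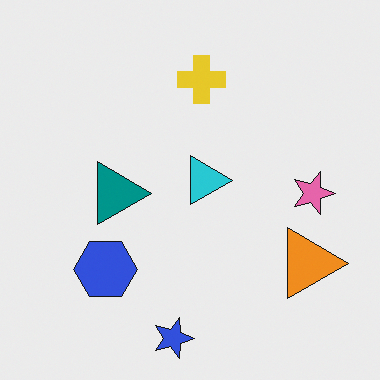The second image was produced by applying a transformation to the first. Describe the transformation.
The transformation is: rotated 90° clockwise.

The blue star sits in the right of the first image and the bottom of the second — consistent with a whole-image 90° clockwise rotation.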